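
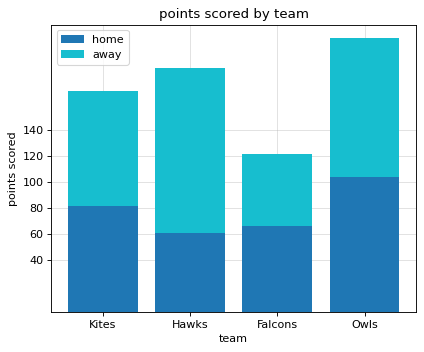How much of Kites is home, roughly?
home top ≈ 80, bottom ≈ 0; segment ≈ 80.

≈ 80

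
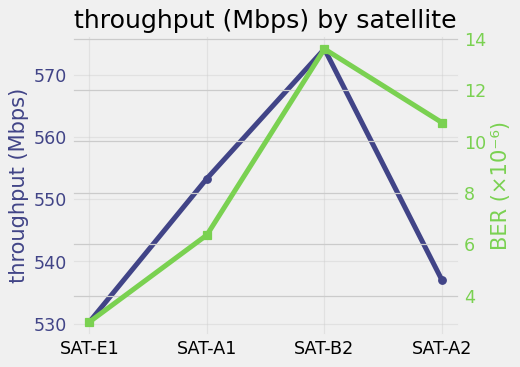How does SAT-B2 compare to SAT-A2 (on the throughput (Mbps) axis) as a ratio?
≈ 1.07×

SAT-B2 ≈ 575, SAT-A2 ≈ 535; 575/535 ≈ 1.07.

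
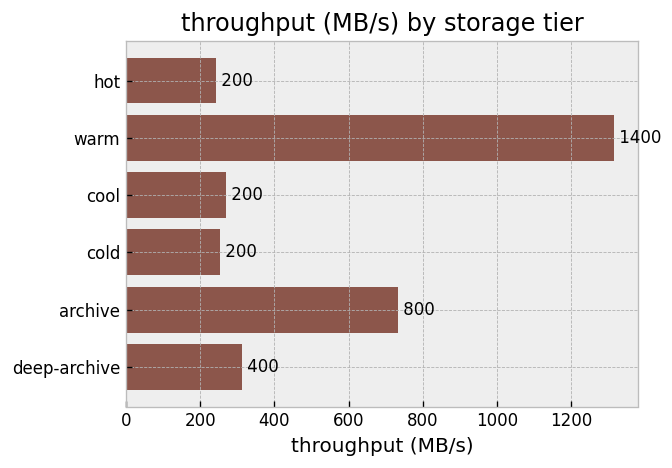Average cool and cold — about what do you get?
≈ 200

(200 + 200) / 2 ≈ 200.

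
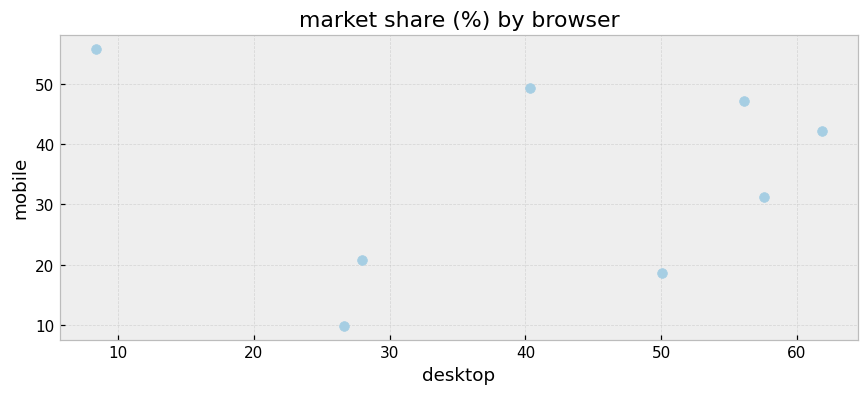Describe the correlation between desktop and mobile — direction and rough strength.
Points are roughly uncorrelated; weak (|r| ≈ 0.0).

no clear correlation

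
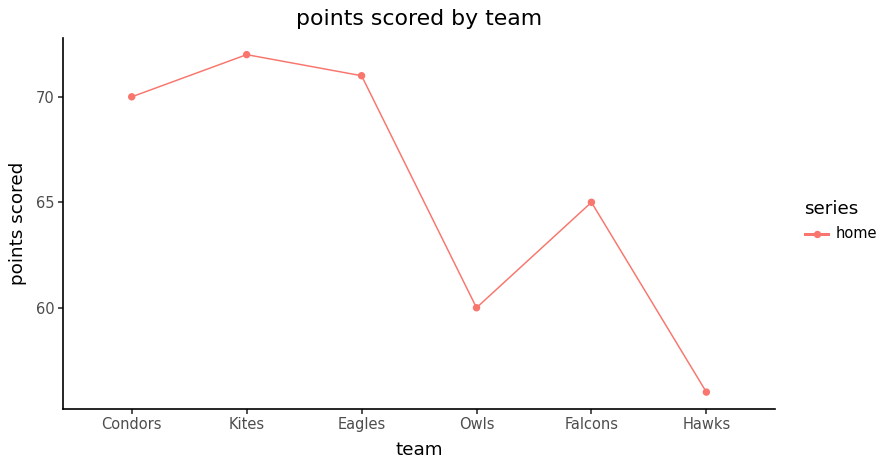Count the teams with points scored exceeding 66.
Above 66: Condors, Kites, Eagles.

3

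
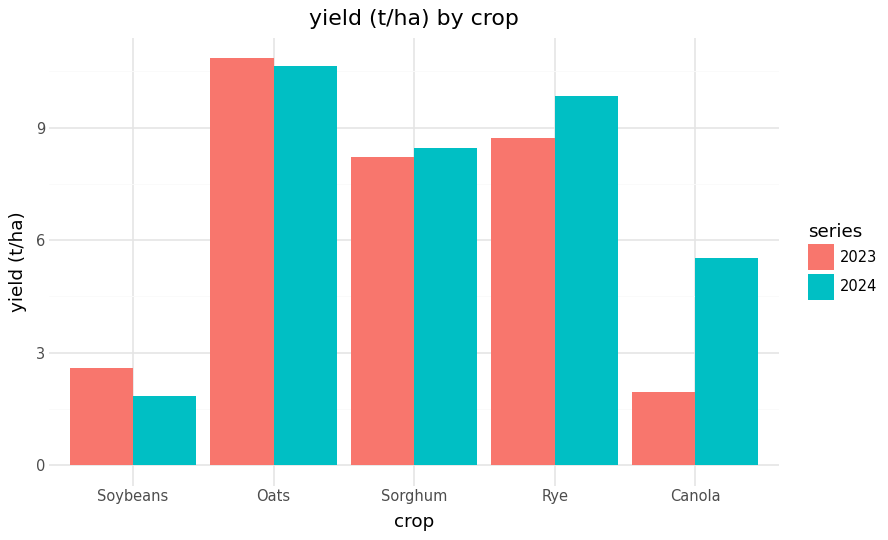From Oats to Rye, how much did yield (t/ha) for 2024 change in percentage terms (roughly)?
Oats ≈ 11, Rye ≈ 10; (10 − 11) / 11 ≈ -9.1%.

≈ -9.1%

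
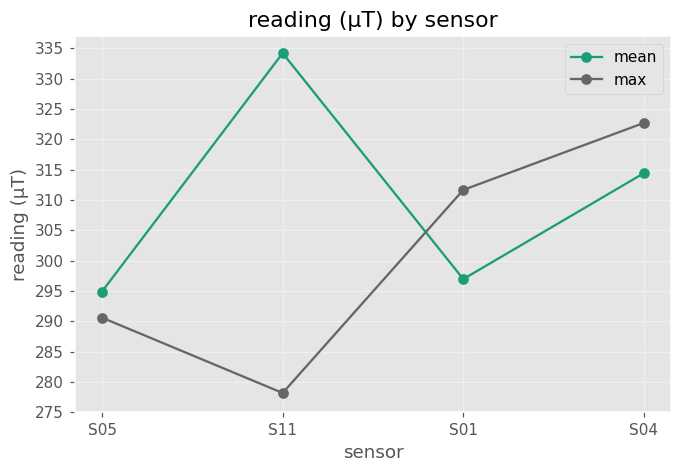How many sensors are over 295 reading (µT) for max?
2

Above 295: S01, S04.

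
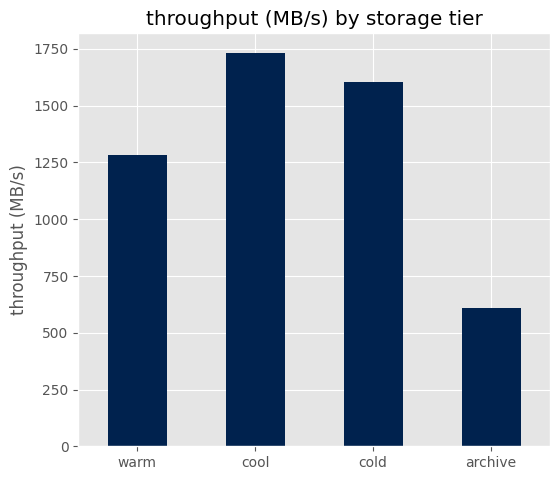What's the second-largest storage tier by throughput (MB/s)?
Top 3: cool ≈ 1800, cold ≈ 1600, warm ≈ 1200.

cold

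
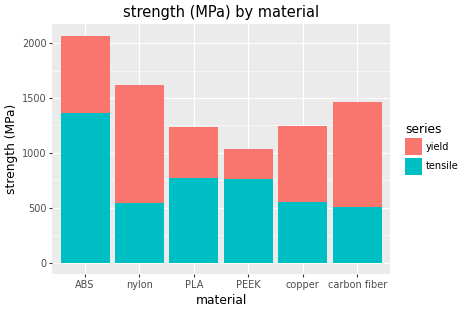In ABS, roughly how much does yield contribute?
yield top ≈ 2000, bottom ≈ 1400; segment ≈ 600.

≈ 600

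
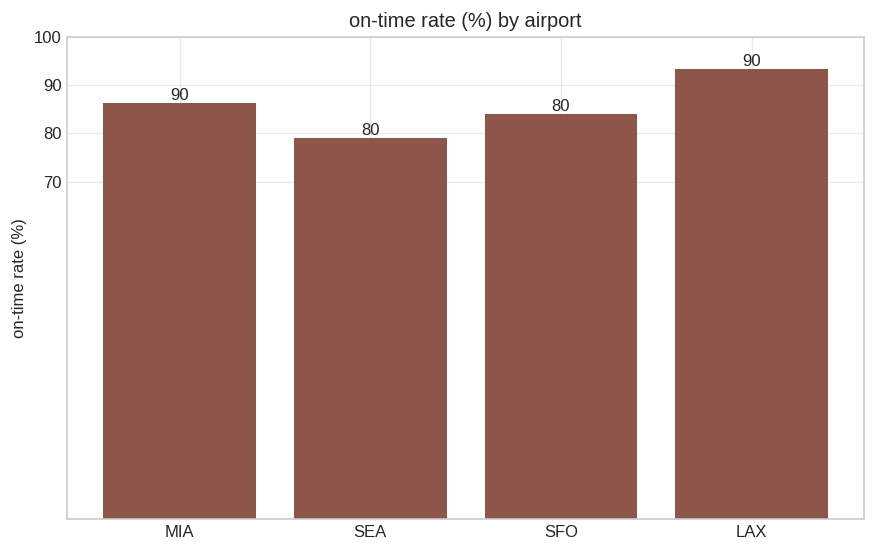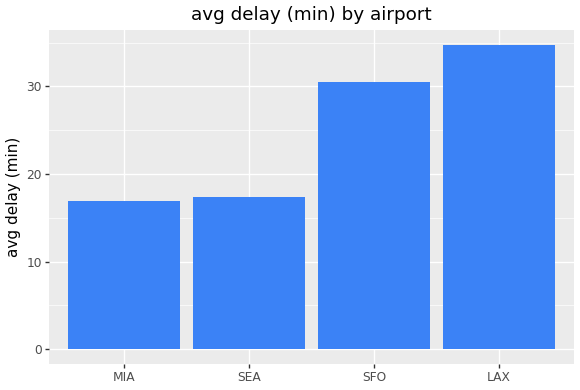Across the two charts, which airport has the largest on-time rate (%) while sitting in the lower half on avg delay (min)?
Chart 2 median avg delay (min) ≈ 25; below-median airports: MIA, SEA. Among those, MIA has the highest on-time rate (%) (≈ 90).

MIA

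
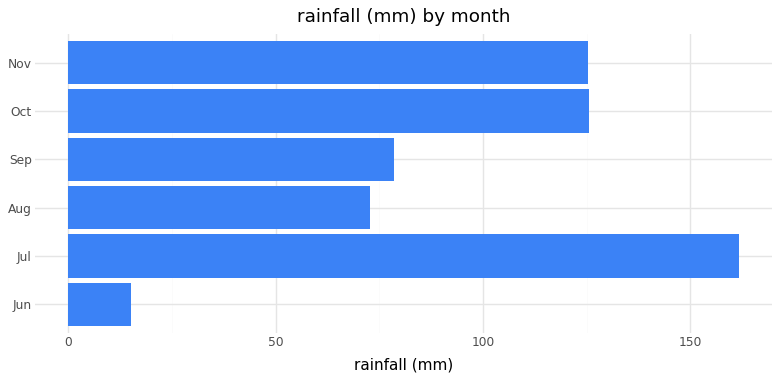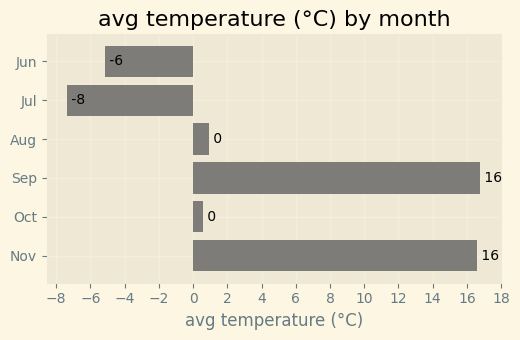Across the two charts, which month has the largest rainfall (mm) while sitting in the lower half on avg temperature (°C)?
Jul

Chart 2 median avg temperature (°C) ≈ 0; below-median months: Jun, Jul, Oct. Among those, Jul has the highest rainfall (mm) (≈ 160).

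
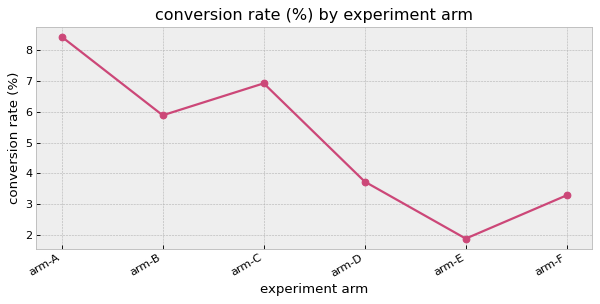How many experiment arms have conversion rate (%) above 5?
Above 5: arm-A, arm-B, arm-C.

3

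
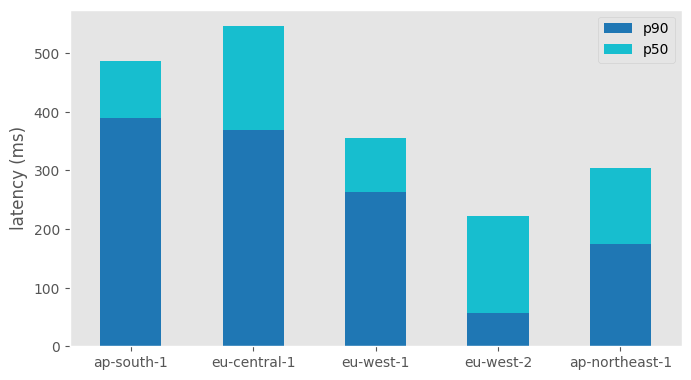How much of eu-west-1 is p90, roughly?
p90 top ≈ 250, bottom ≈ 0; segment ≈ 250.

≈ 250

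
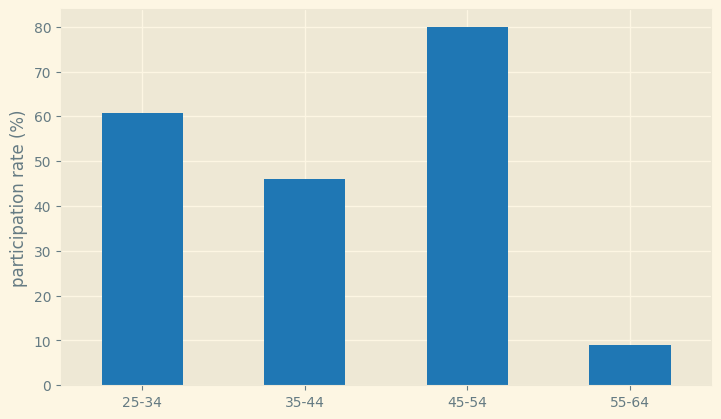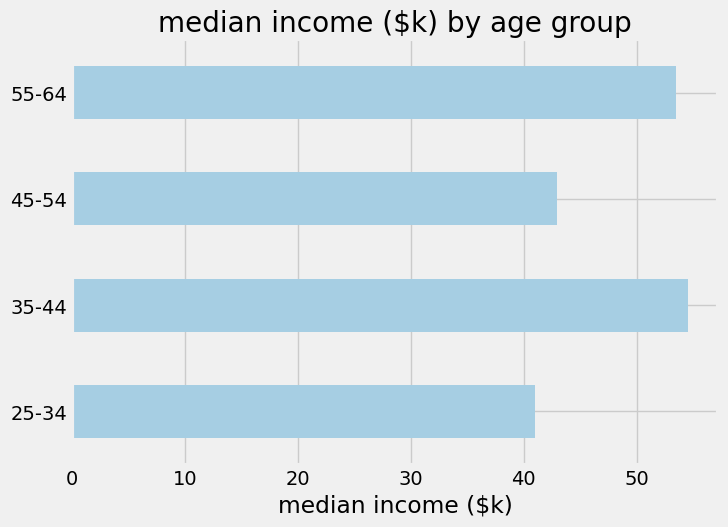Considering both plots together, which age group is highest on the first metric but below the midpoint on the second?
Chart 2 median median income ($k) ≈ 50; below-median age groups: 25-34, 45-54. Among those, 45-54 has the highest participation rate (%) (≈ 80).

45-54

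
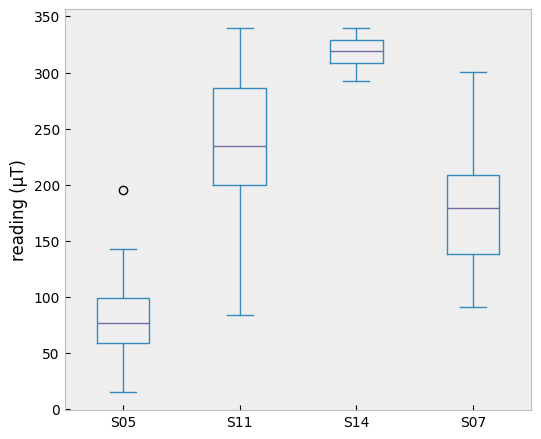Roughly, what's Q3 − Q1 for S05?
≈ 40

Q3 ≈ 100, Q1 ≈ 60; IQR ≈ 40.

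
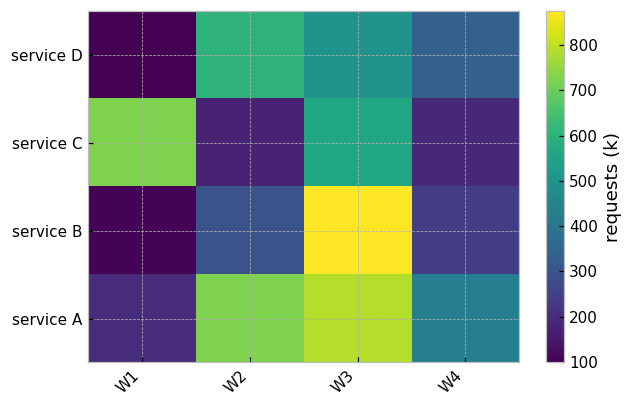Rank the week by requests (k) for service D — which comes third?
W4

Top 4 for service D: W2 ≈ 600, W3 ≈ 500, W4 ≈ 300, W1 ≈ 100.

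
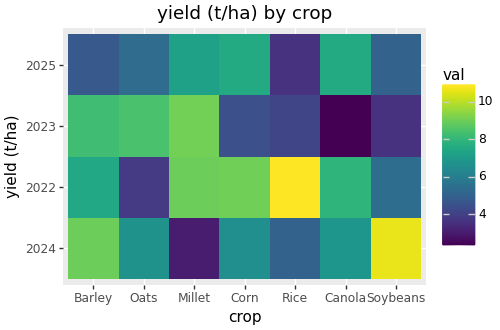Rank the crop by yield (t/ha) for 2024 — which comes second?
Top 3 for 2024: Soybeans ≈ 11, Barley ≈ 9, Canola ≈ 7.

Barley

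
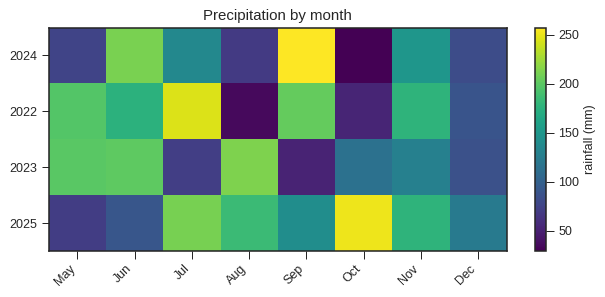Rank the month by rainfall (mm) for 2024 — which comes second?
Top 3 for 2024: Sep ≈ 260, Jun ≈ 220, Nov ≈ 140.

Jun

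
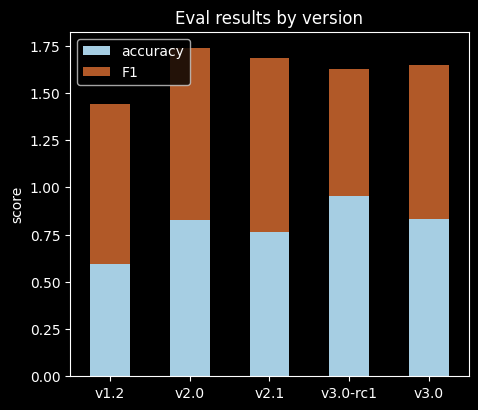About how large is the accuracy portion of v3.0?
accuracy top ≈ 0.8, bottom ≈ 0.0; segment ≈ 0.8.

≈ 0.8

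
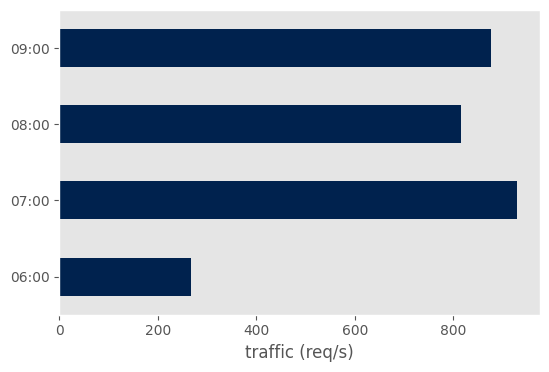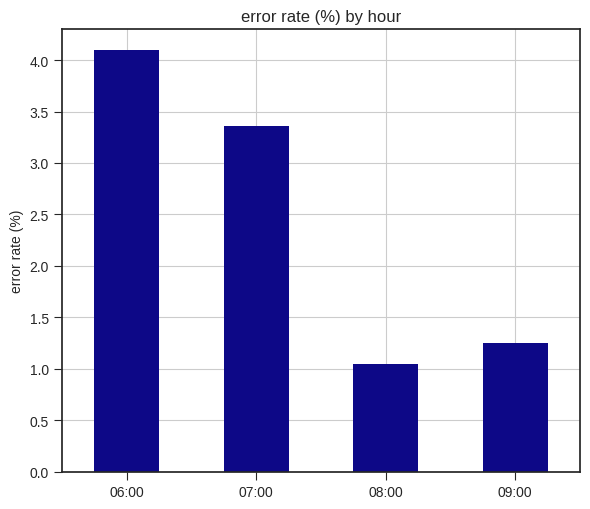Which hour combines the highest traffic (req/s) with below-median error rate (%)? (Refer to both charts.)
Chart 2 median error rate (%) ≈ 2.5; below-median hours: 08:00, 09:00. Among those, 09:00 has the highest traffic (req/s) (≈ 900).

09:00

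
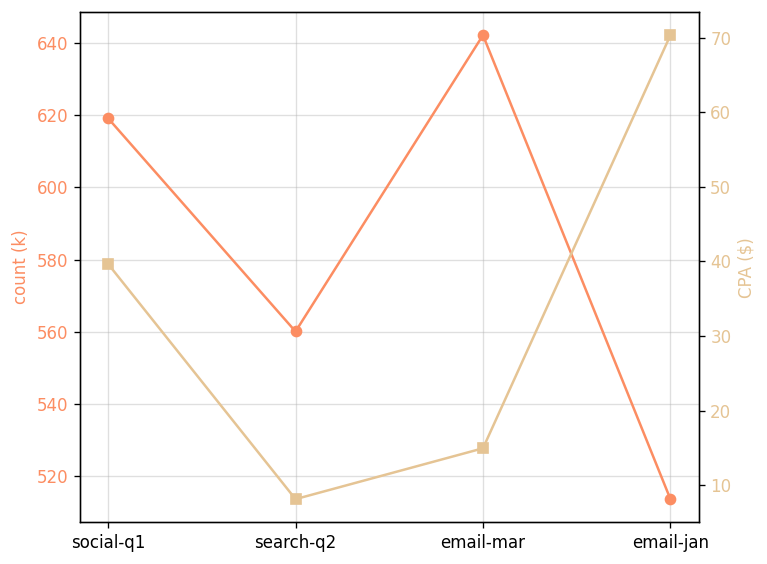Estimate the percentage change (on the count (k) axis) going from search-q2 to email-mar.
≈ +14.3%

search-q2 ≈ 560, email-mar ≈ 640; (640 − 560) / 560 ≈ +14.3%.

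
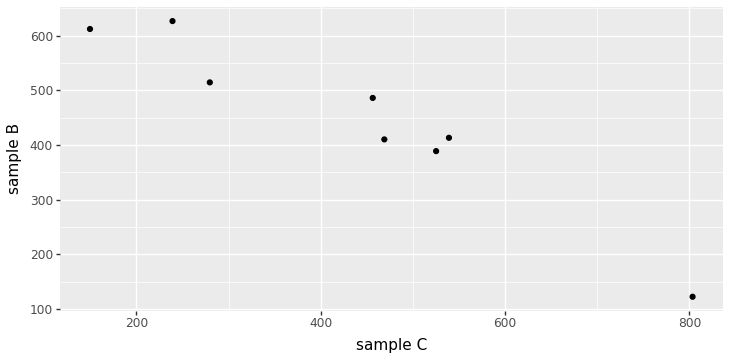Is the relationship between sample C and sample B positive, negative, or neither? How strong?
negative, strong

Points are negatively correlated; strong (|r| ≈ 1.0).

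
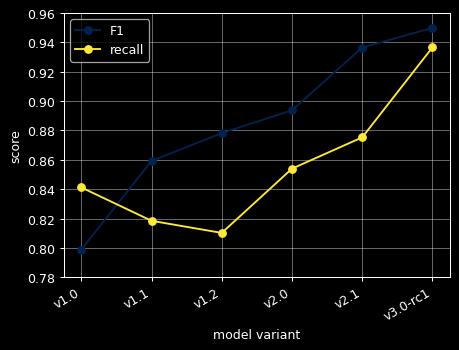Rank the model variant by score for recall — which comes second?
Top 3 for recall: v3.0-rc1 ≈ 0.94, v2.1 ≈ 0.88, v2.0 ≈ 0.86.

v2.1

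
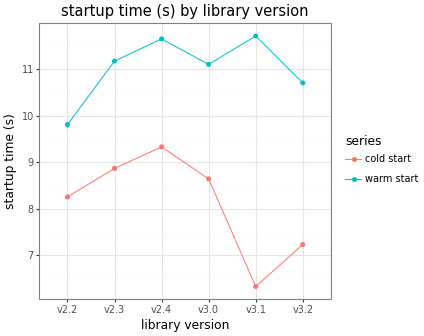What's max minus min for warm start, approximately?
Max v3.1 ≈ 11.5, min v2.2 ≈ 10.0; range ≈ 1.5.

≈ 1.5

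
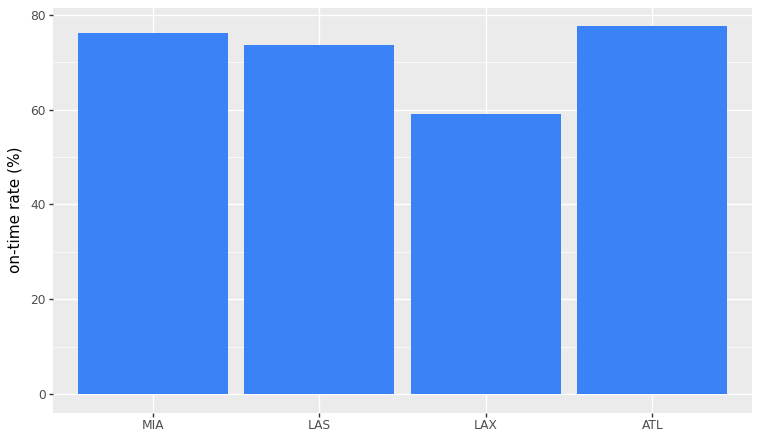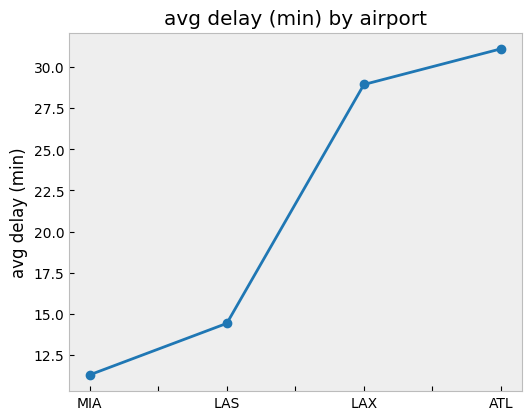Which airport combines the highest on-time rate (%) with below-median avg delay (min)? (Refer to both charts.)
Chart 2 median avg delay (min) ≈ 20; below-median airports: MIA, LAS. Among those, MIA has the highest on-time rate (%) (≈ 80).

MIA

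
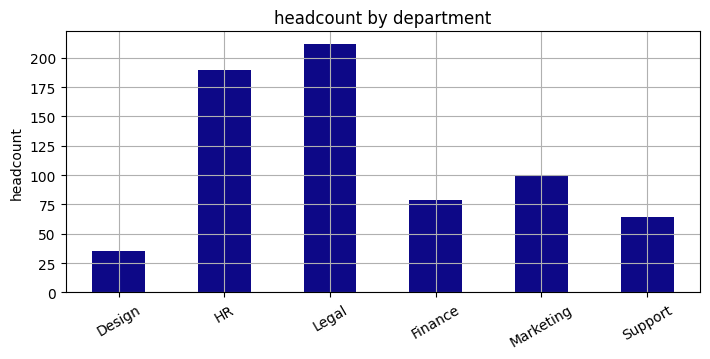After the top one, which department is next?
HR

Top 3: Legal ≈ 220, HR ≈ 200, Marketing ≈ 100.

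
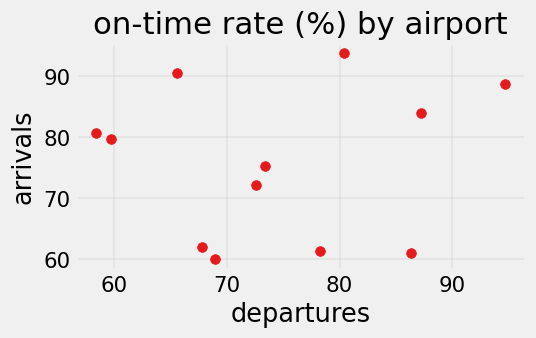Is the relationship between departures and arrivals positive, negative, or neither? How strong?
no clear correlation

Points are roughly uncorrelated; weak (|r| ≈ 0.1).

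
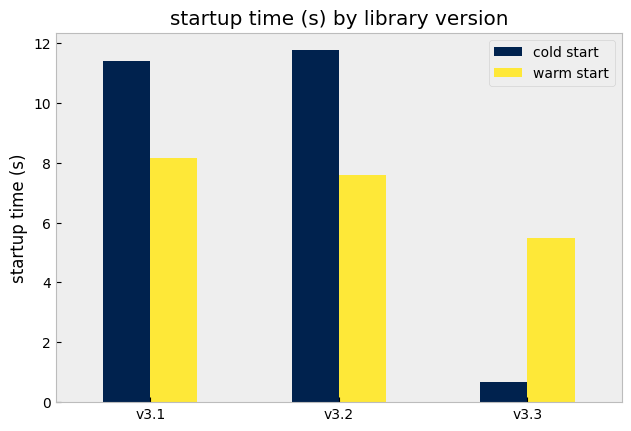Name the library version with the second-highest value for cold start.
v3.1

Top 3 for cold start: v3.2 ≈ 12, v3.1 ≈ 11, v3.3 ≈ 1.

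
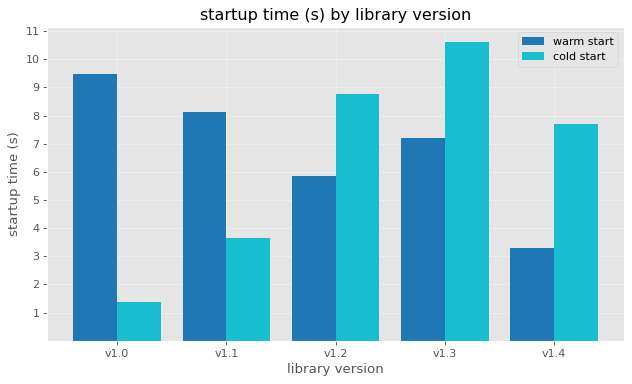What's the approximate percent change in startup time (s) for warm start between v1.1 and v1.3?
v1.1 ≈ 8, v1.3 ≈ 7; (7 − 8) / 8 ≈ -12.5%.

≈ -12.5%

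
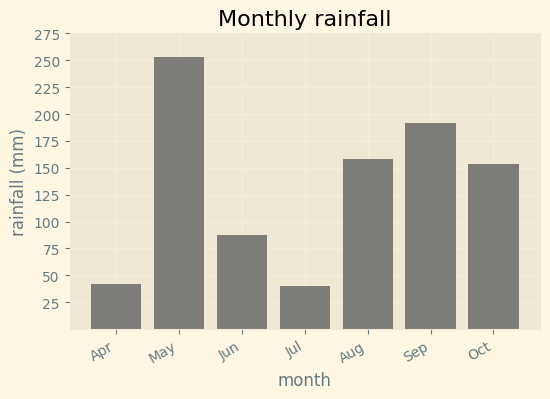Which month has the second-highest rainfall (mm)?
Top 3: May ≈ 250, Sep ≈ 200, Aug ≈ 150.

Sep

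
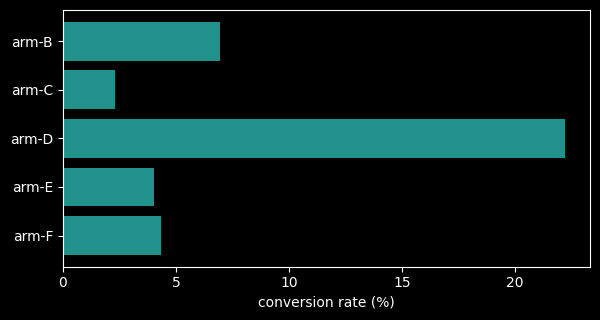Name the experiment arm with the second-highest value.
Top 3: arm-D ≈ 22, arm-B ≈ 6, arm-F ≈ 4.

arm-B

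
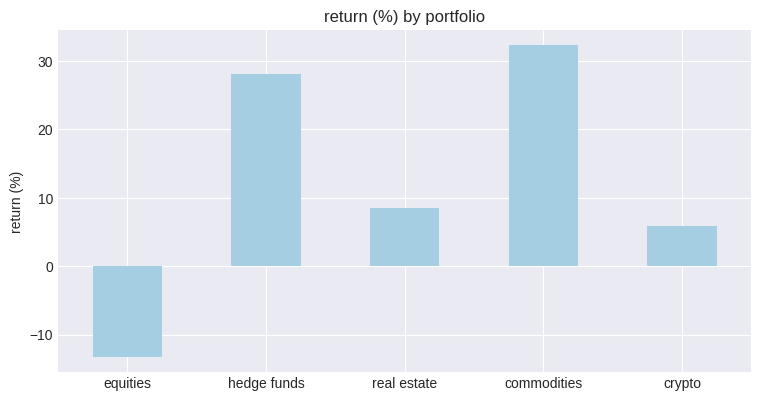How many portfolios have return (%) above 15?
2

Above 15: hedge funds, commodities.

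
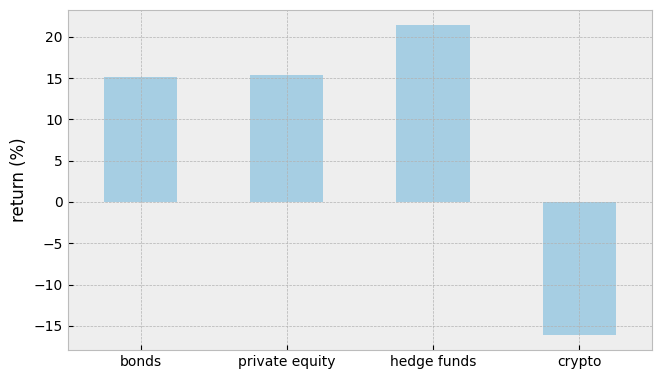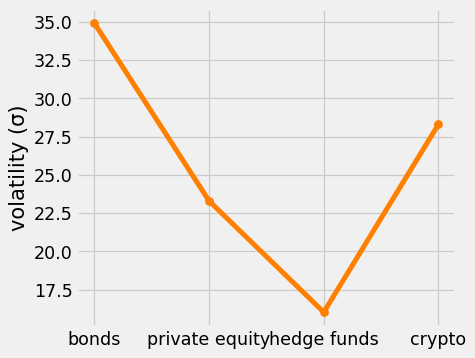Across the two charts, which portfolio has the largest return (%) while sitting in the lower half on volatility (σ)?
hedge funds

Chart 2 median volatility (σ) ≈ 25; below-median portfolios: private equity, hedge funds. Among those, hedge funds has the highest return (%) (≈ 22).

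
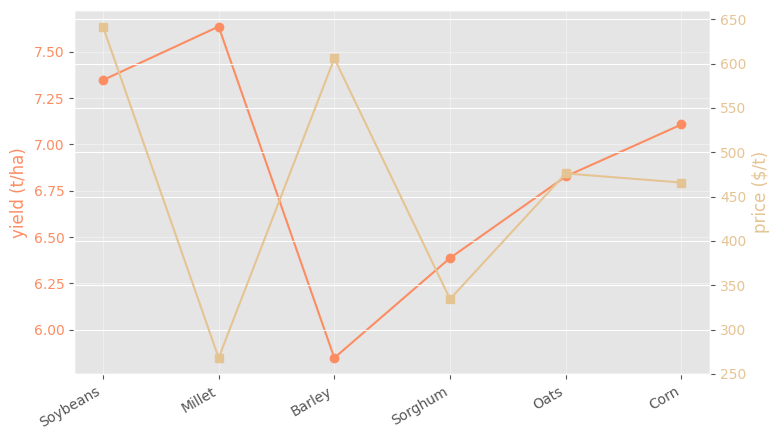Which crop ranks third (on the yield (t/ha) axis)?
Corn

Top 4 (on the yield (t/ha) axis): Millet ≈ 7.6, Soybeans ≈ 7.4, Corn ≈ 7.2, Oats ≈ 6.8.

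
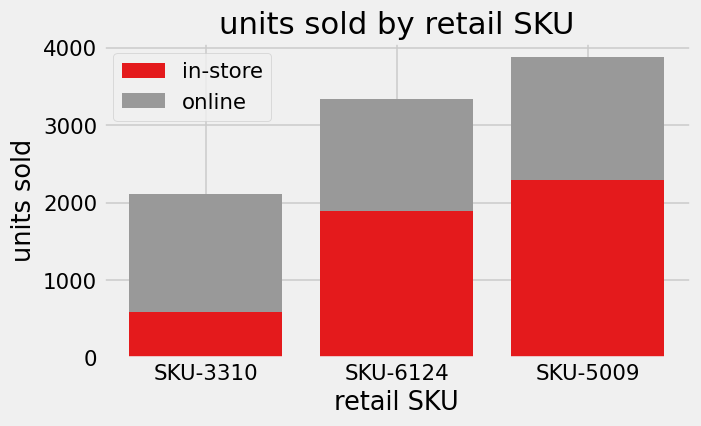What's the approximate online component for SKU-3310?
≈ 1500

online top ≈ 2000, bottom ≈ 500; segment ≈ 1500.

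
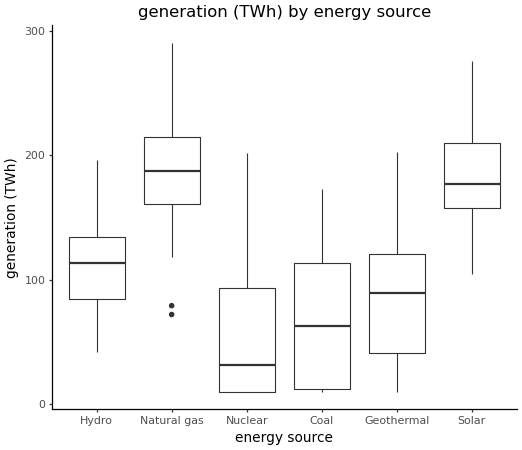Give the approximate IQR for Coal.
Q3 ≈ 120, Q1 ≈ 20; IQR ≈ 100.

≈ 100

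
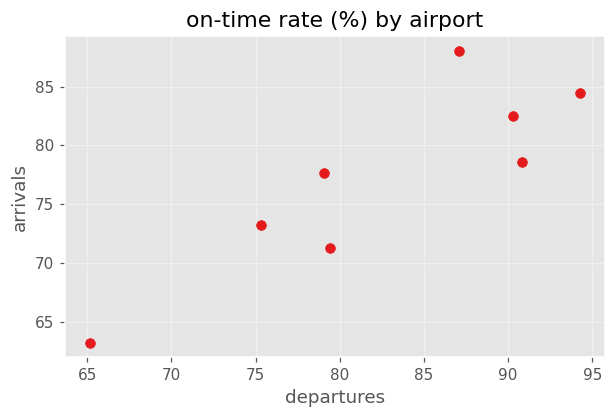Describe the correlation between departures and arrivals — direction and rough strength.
Points are positively correlated; strong (|r| ≈ 0.9).

positive, strong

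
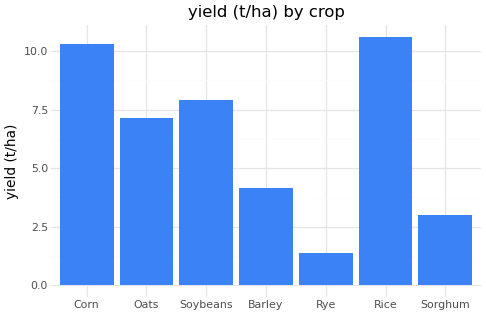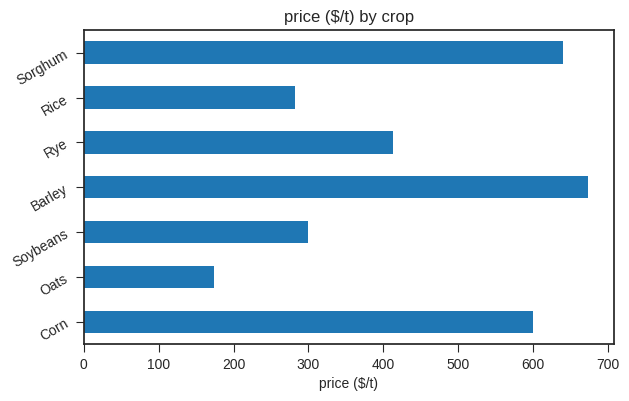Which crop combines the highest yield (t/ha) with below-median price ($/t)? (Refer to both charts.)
Rice

Chart 2 median price ($/t) ≈ 400; below-median crops: Oats, Soybeans, Rice. Among those, Rice has the highest yield (t/ha) (≈ 11).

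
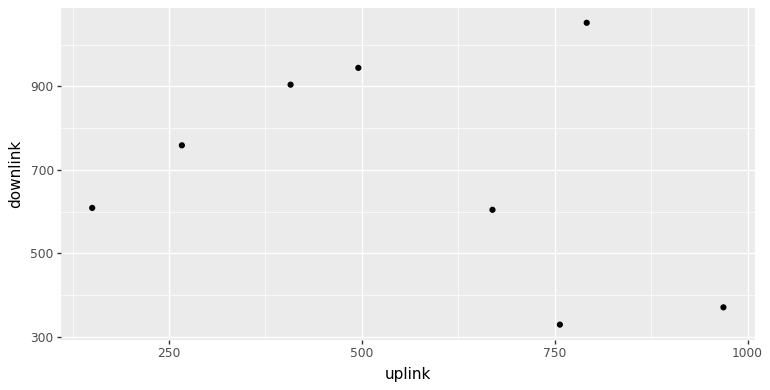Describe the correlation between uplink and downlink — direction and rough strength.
Points are negatively correlated; weak (|r| ≈ 0.3).

negative, weak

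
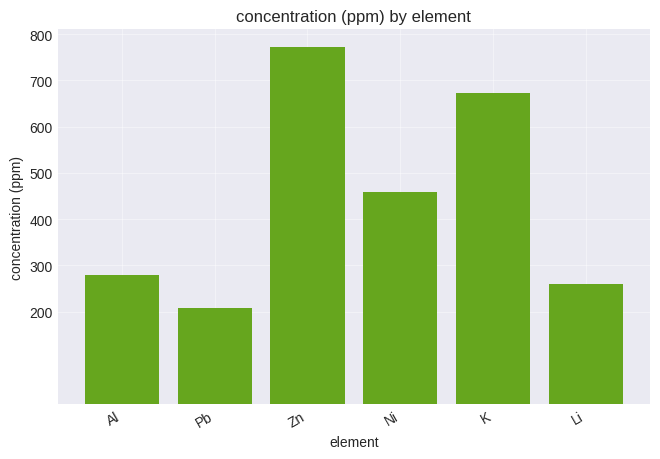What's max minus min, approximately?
Max Zn ≈ 800, min Pb ≈ 200; range ≈ 600.

≈ 600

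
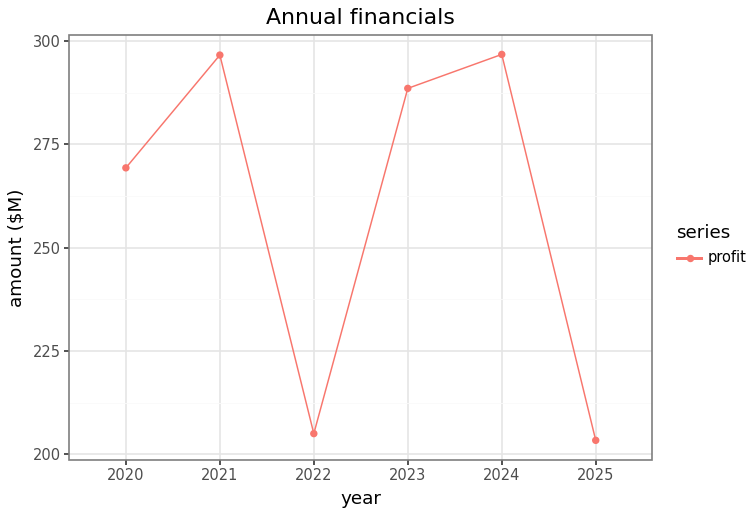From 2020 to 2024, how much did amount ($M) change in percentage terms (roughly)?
≈ +11.1%

2020 ≈ 270, 2024 ≈ 300; (300 − 270) / 270 ≈ +11.1%.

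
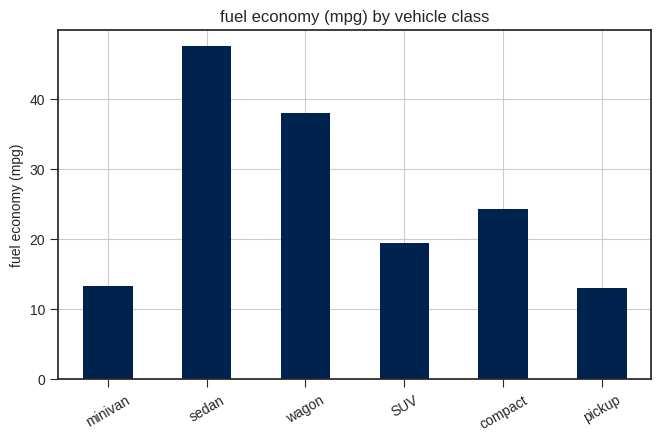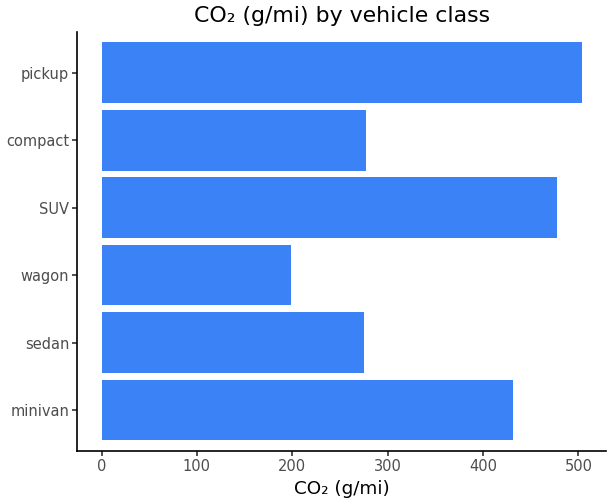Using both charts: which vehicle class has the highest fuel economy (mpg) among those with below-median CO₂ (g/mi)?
sedan

Chart 2 median CO₂ (g/mi) ≈ 350; below-median vehicle classes: sedan, wagon, compact. Among those, sedan has the highest fuel economy (mpg) (≈ 45).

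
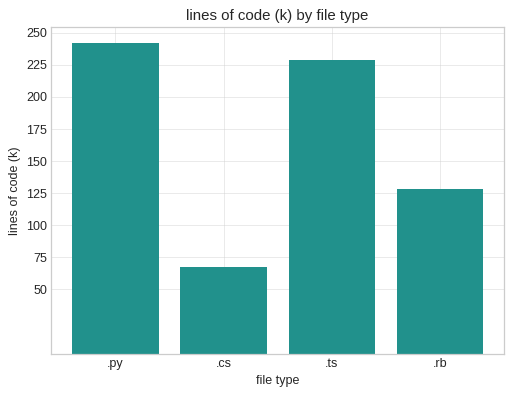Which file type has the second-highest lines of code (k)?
.ts

Top 3: .py ≈ 250, .ts ≈ 225, .rb ≈ 125.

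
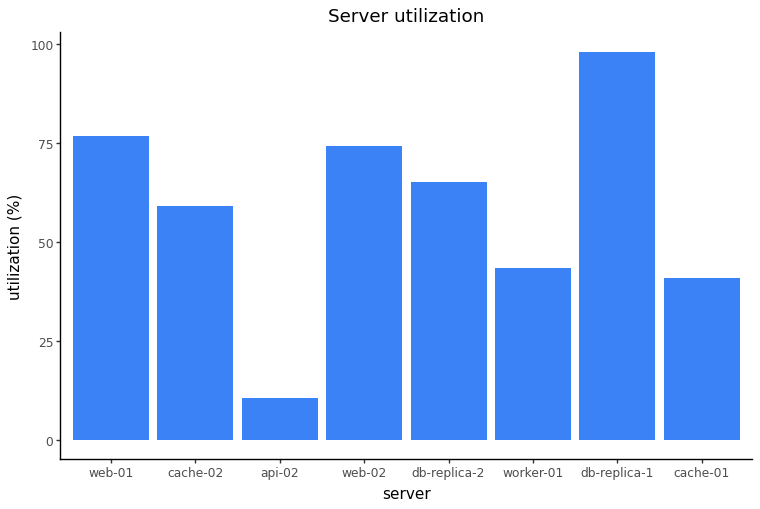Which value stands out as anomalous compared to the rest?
api-02 ≈ 10; the rest sit between ≈ 40 and ≈ 100.

api-02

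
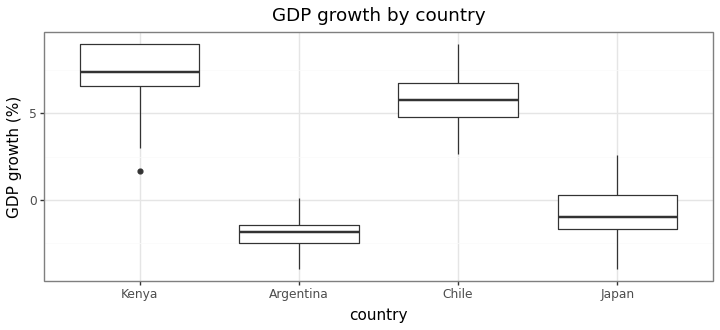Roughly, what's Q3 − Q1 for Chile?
Q3 ≈ 7, Q1 ≈ 5; IQR ≈ 2.

≈ 2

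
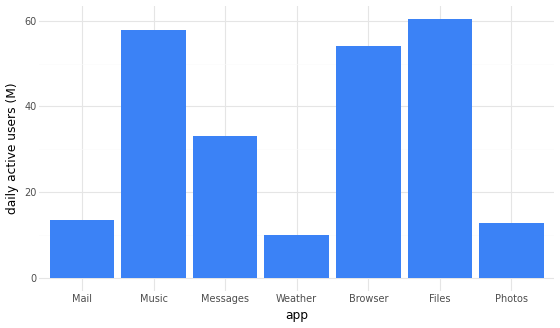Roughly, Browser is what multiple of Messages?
Browser ≈ 50, Messages ≈ 30; 50/30 ≈ 1.67.

≈ 1.67×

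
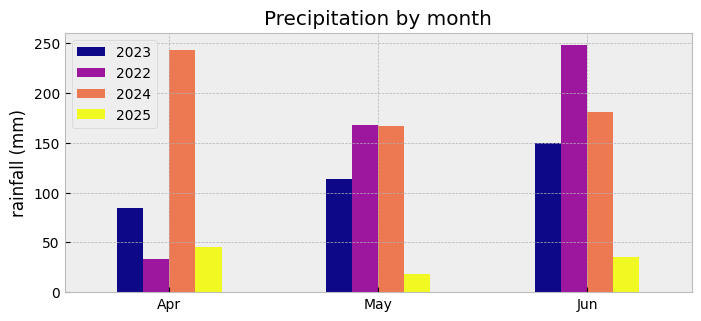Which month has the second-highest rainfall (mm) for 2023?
Top 3 for 2023: Jun ≈ 150, May ≈ 125, Apr ≈ 75.

May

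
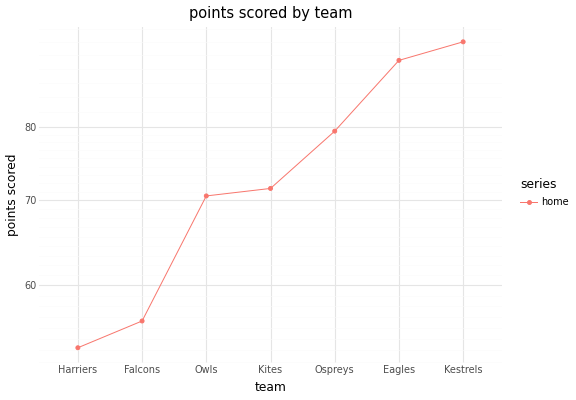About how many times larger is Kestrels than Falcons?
Kestrels ≈ 95, Falcons ≈ 55; 95/55 ≈ 1.73.

≈ 1.73×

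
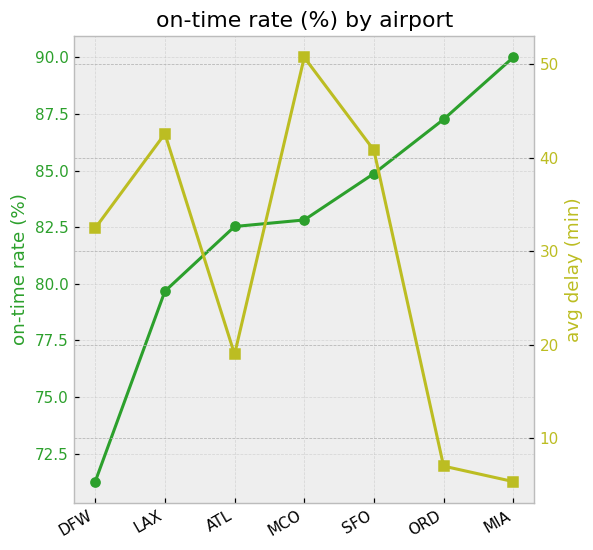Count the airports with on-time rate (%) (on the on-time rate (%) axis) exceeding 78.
6

Above 78: LAX, ATL, MCO, SFO, ORD, MIA.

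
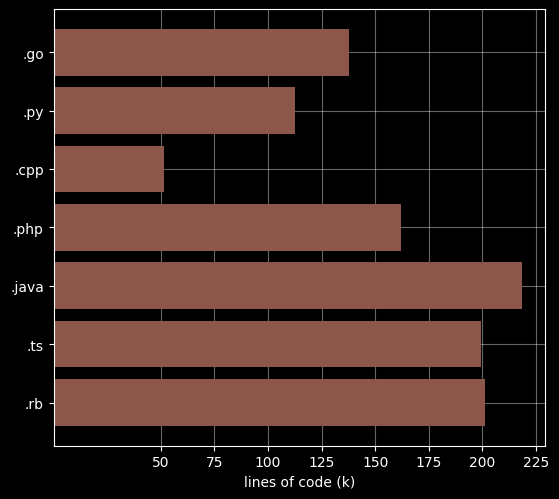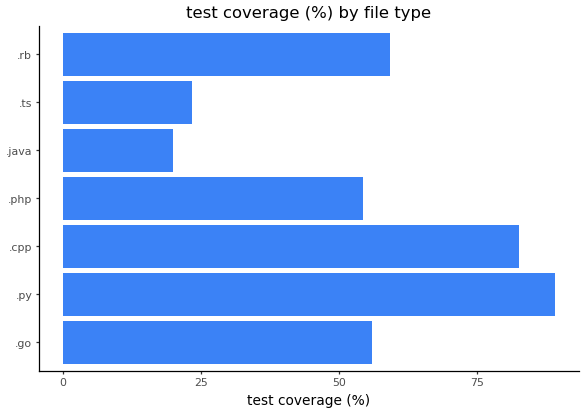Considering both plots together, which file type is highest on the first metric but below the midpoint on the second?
.java

Chart 2 median test coverage (%) ≈ 60; below-median file types: .php, .java, .ts. Among those, .java has the highest lines of code (k) (≈ 225).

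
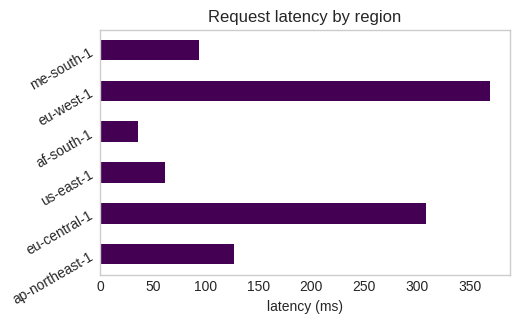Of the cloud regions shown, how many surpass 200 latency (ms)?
2

Above 200: eu-central-1, eu-west-1.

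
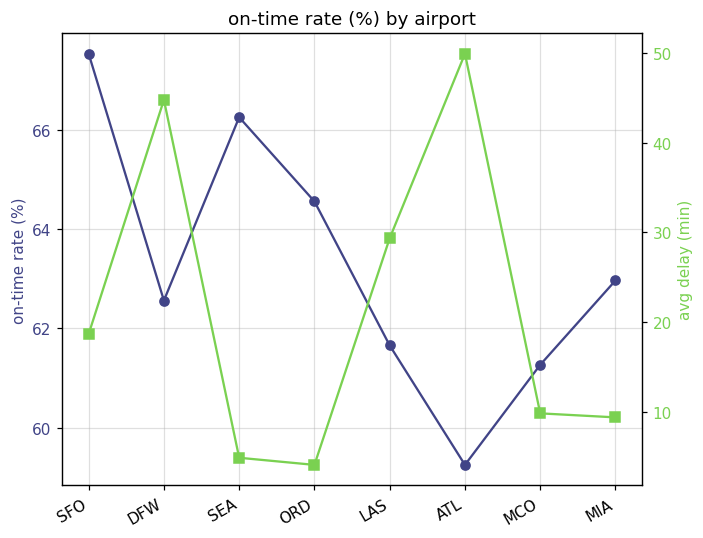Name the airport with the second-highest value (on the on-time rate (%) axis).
SEA

Top 3 (on the on-time rate (%) axis): SFO ≈ 68, SEA ≈ 66, ORD ≈ 65.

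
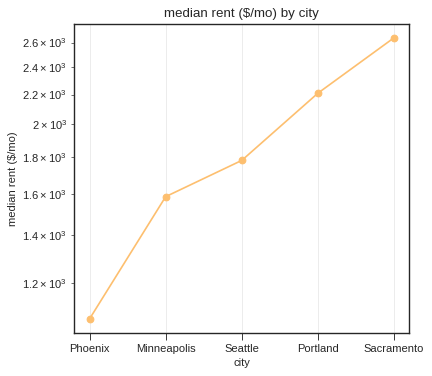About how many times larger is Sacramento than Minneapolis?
≈ 1.62×

Sacramento ≈ 2600, Minneapolis ≈ 1600; 2600/1600 ≈ 1.62.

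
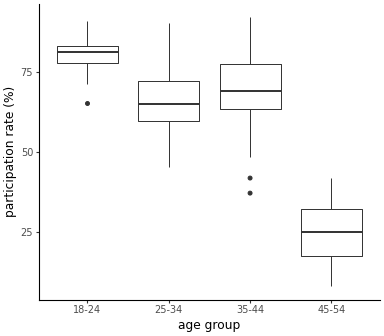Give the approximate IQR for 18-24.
Q3 ≈ 85, Q1 ≈ 80; IQR ≈ 5.

≈ 5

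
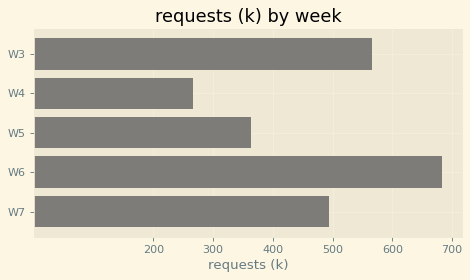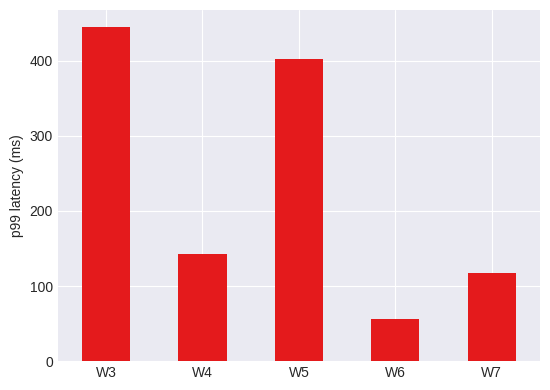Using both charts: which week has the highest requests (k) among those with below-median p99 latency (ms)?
Chart 2 median p99 latency (ms) ≈ 150; below-median weeks: W6, W7. Among those, W6 has the highest requests (k) (≈ 700).

W6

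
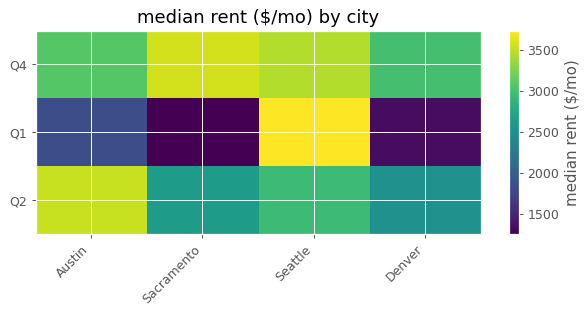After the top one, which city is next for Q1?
Austin

Top 3 for Q1: Seattle ≈ 3500, Austin ≈ 2000, Denver ≈ 1500.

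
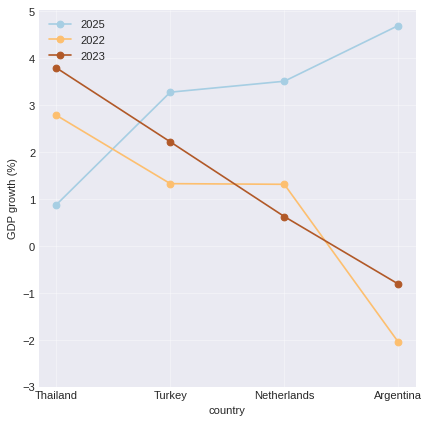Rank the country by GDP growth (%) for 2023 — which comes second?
Turkey

Top 3 for 2023: Thailand ≈ 4, Turkey ≈ 2, Netherlands ≈ 1.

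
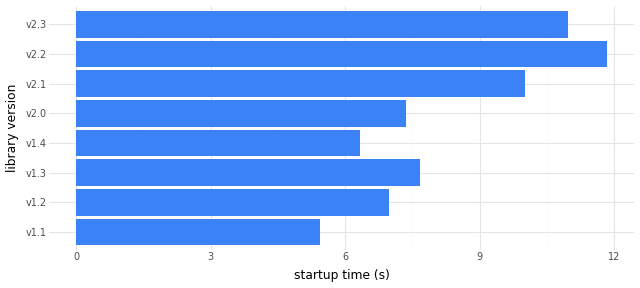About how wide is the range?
Max v2.2 ≈ 12, min v1.1 ≈ 5; range ≈ 7.

≈ 7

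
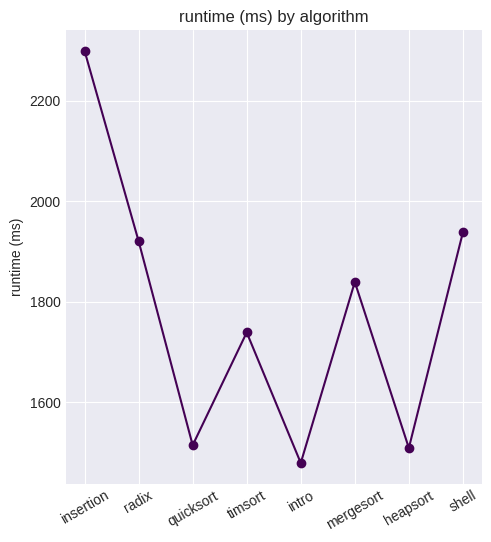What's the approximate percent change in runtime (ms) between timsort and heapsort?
≈ -11.8%

timsort ≈ 1700, heapsort ≈ 1500; (1500 − 1700) / 1700 ≈ -11.8%.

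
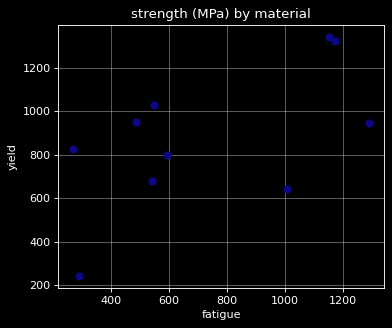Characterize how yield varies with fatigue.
Points are positively correlated; moderate (|r| ≈ 0.6).

positive, moderate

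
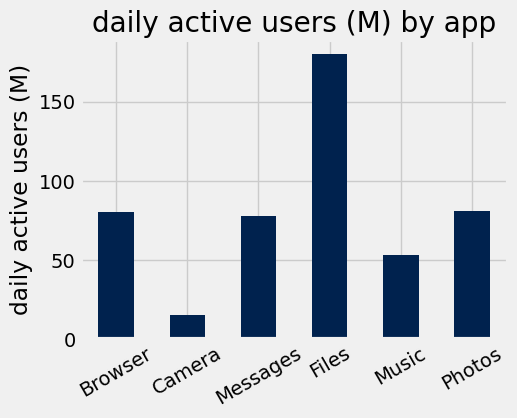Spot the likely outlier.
Files

Files ≈ 180; the rest sit between ≈ 20 and ≈ 80.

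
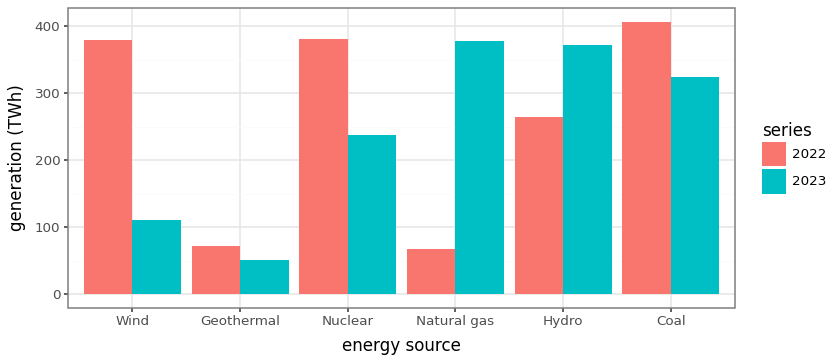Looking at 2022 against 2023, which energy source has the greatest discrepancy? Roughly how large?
Natural gas, ≈ 350 TWh

Natural gas: 2022 ≈ 50, 2023 ≈ 400 → gap ≈ 350. Next-largest (Wind) is only ≈ 300.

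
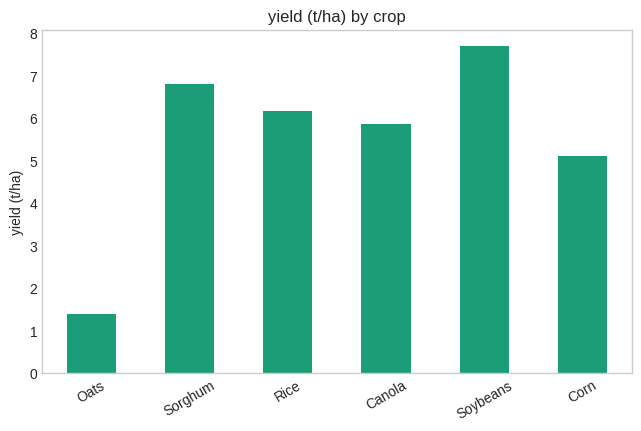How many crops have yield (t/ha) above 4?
5

Above 4: Sorghum, Rice, Canola, Soybeans, Corn.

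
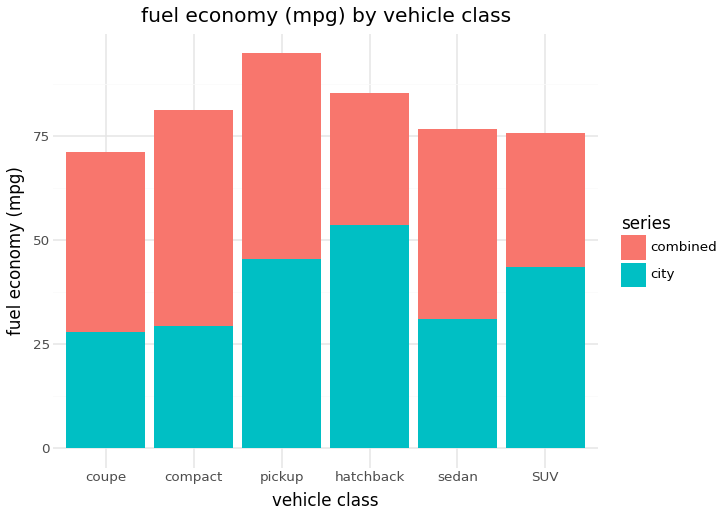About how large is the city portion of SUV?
city top ≈ 40, bottom ≈ 0; segment ≈ 40.

≈ 40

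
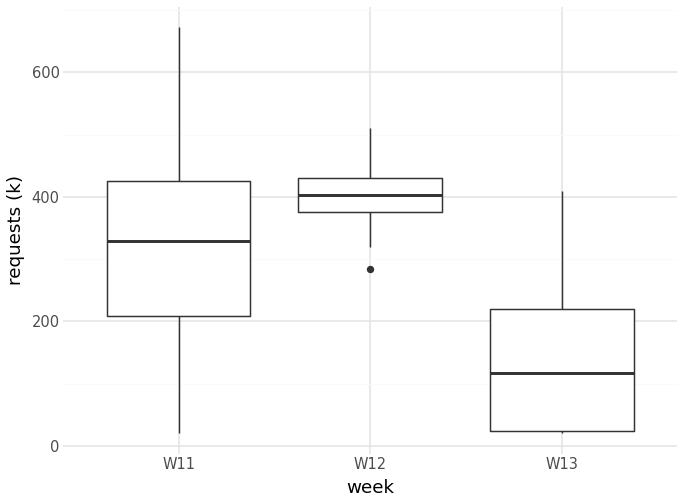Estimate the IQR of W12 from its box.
≈ 50

Q3 ≈ 425, Q1 ≈ 375; IQR ≈ 50.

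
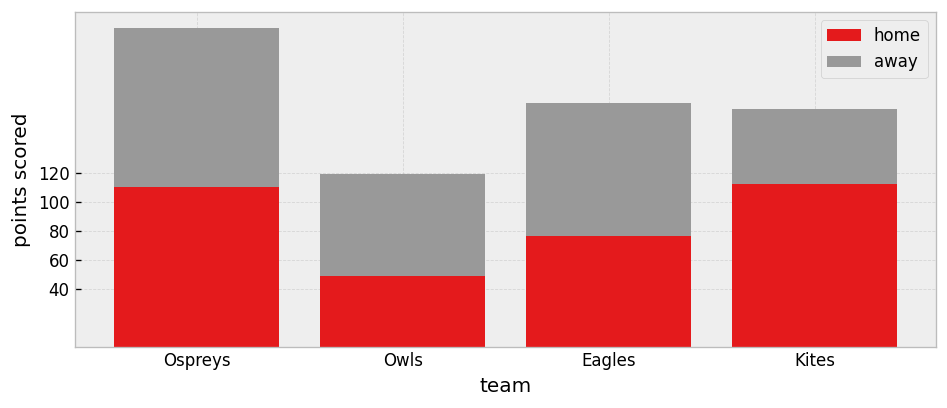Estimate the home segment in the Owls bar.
home top ≈ 40, bottom ≈ 0; segment ≈ 40.

≈ 40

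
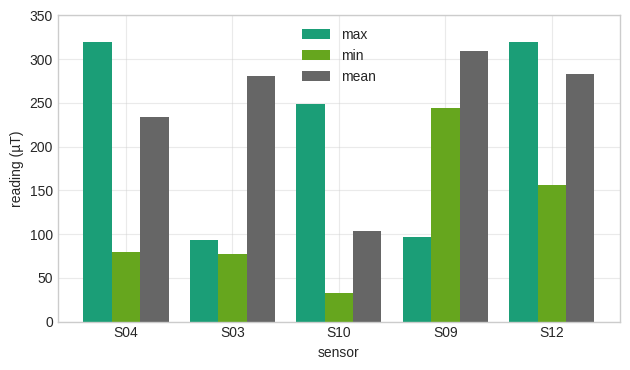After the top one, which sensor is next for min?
S12

Top 3 for min: S09 ≈ 250, S12 ≈ 150, S04 ≈ 100.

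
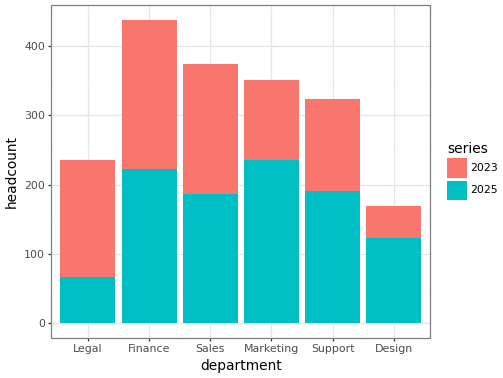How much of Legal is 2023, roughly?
2023 top ≈ 250, bottom ≈ 50; segment ≈ 200.

≈ 200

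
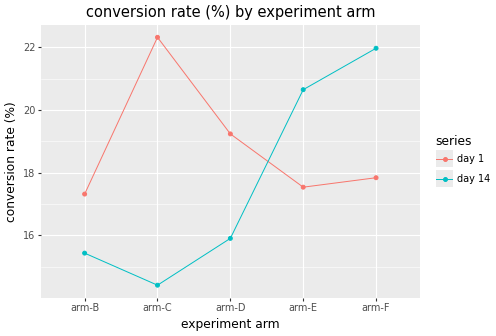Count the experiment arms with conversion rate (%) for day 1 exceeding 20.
Above 20: arm-C.

1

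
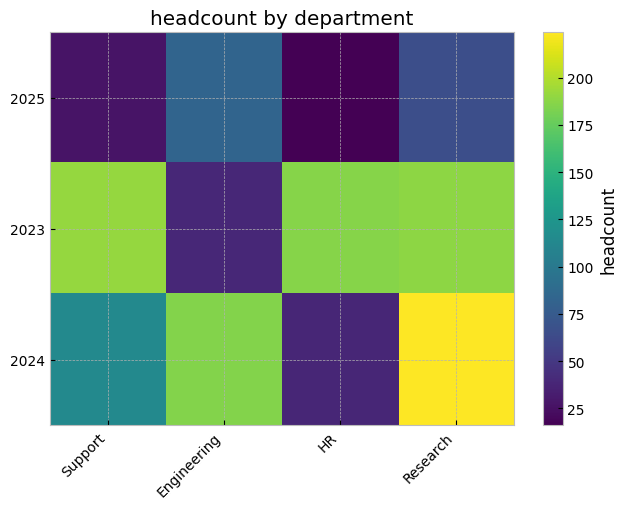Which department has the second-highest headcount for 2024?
Top 3 for 2024: Research ≈ 220, Engineering ≈ 180, Support ≈ 120.

Engineering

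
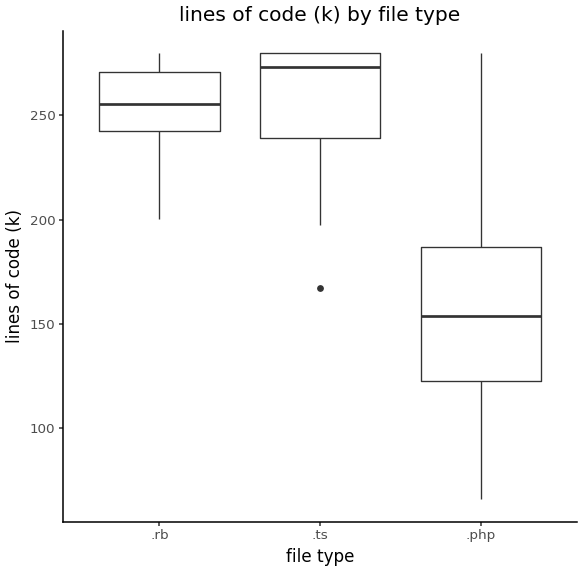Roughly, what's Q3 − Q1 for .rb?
Q3 ≈ 270, Q1 ≈ 240; IQR ≈ 30.

≈ 30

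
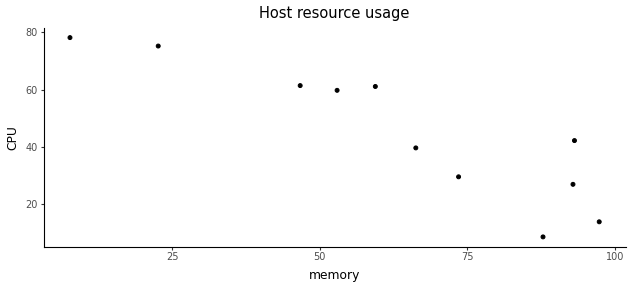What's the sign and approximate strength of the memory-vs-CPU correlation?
Points are negatively correlated; strong (|r| ≈ 0.9).

negative, strong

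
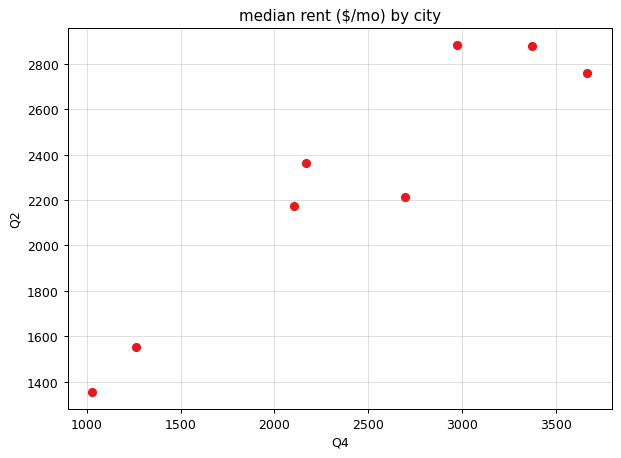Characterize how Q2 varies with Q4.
Points are positively correlated; strong (|r| ≈ 0.9).

positive, strong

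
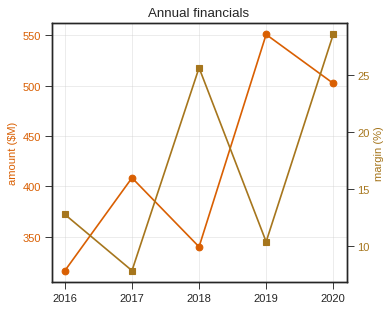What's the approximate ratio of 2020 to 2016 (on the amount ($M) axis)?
2020 ≈ 500, 2016 ≈ 320; 500/320 ≈ 1.56.

≈ 1.56×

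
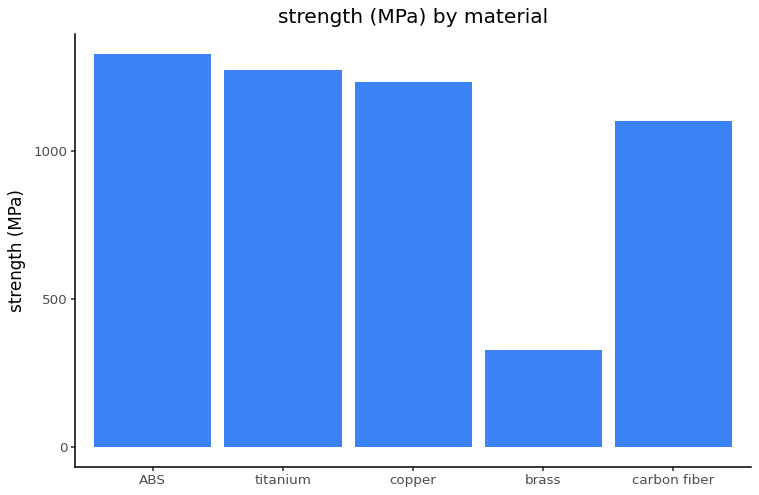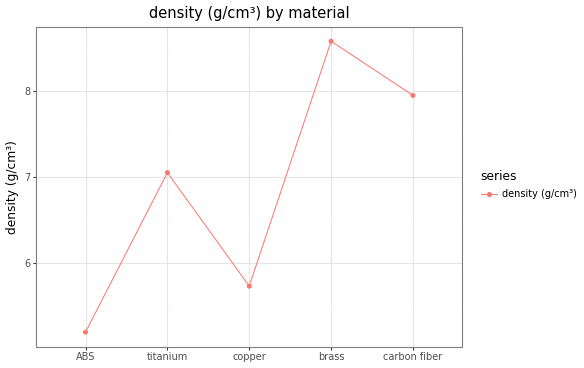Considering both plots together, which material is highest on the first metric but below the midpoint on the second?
Chart 2 median density (g/cm³) ≈ 7; below-median materials: ABS, copper. Among those, ABS has the highest strength (MPa) (≈ 1400).

ABS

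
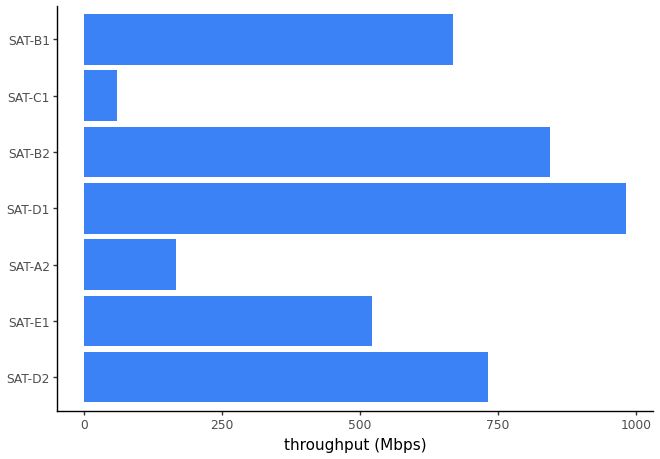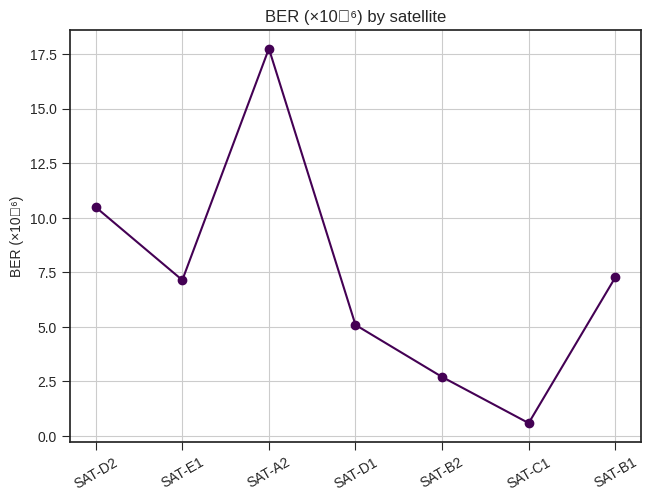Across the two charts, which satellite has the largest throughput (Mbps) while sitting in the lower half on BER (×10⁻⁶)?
SAT-D1

Chart 2 median BER (×10⁻⁶) ≈ 8; below-median satellites: SAT-D1, SAT-B2, SAT-C1. Among those, SAT-D1 has the highest throughput (Mbps) (≈ 1000).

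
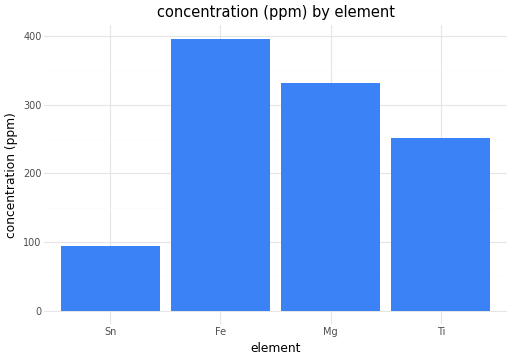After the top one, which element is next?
Top 3: Fe ≈ 400, Mg ≈ 350, Ti ≈ 250.

Mg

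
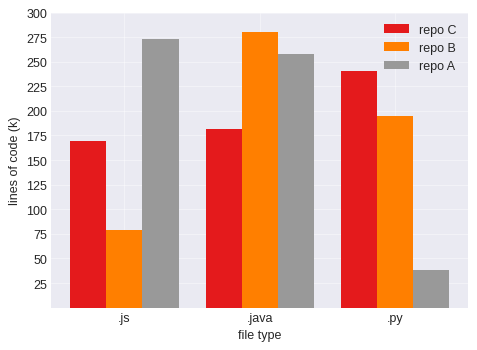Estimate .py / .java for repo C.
.py ≈ 250, .java ≈ 175; 250/175 ≈ 1.43.

≈ 1.43×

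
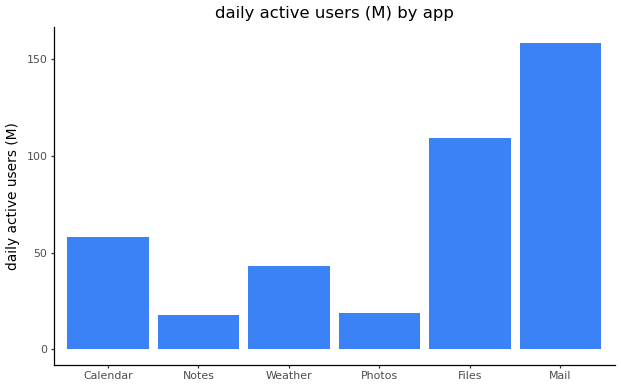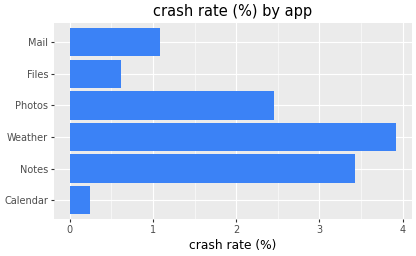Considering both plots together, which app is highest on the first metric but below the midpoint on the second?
Chart 2 median crash rate (%) ≈ 2; below-median apps: Calendar, Files, Mail. Among those, Mail has the highest daily active users (M) (≈ 160).

Mail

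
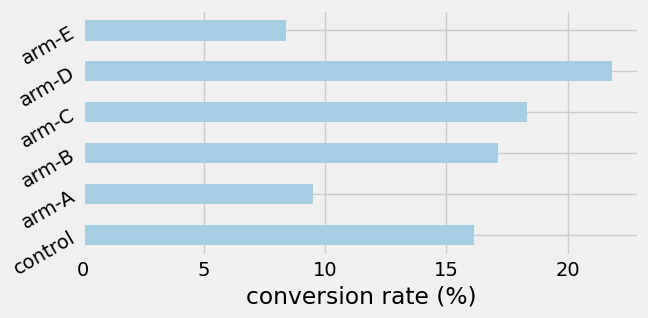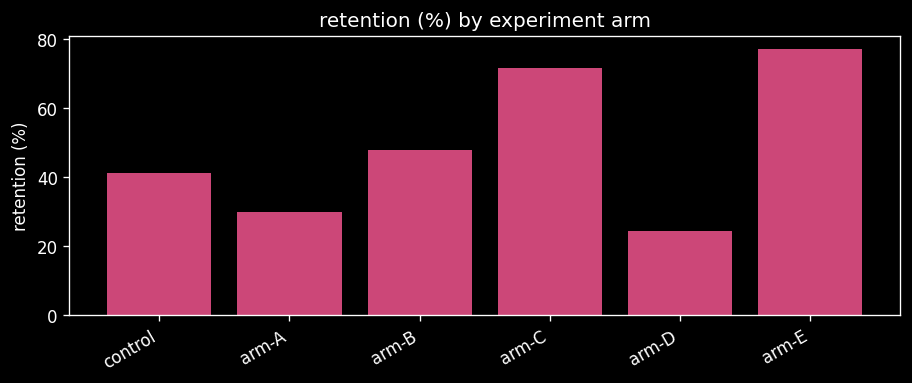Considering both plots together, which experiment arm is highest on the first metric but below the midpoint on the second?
Chart 2 median retention (%) ≈ 40; below-median experiment arms: control, arm-A, arm-D. Among those, arm-D has the highest conversion rate (%) (≈ 20).

arm-D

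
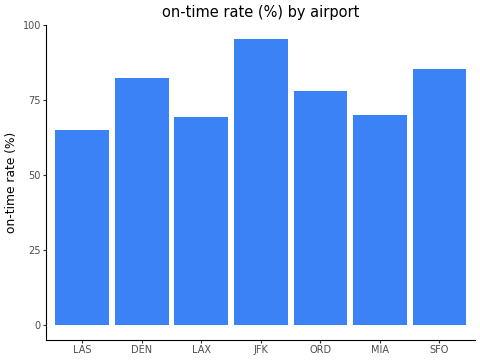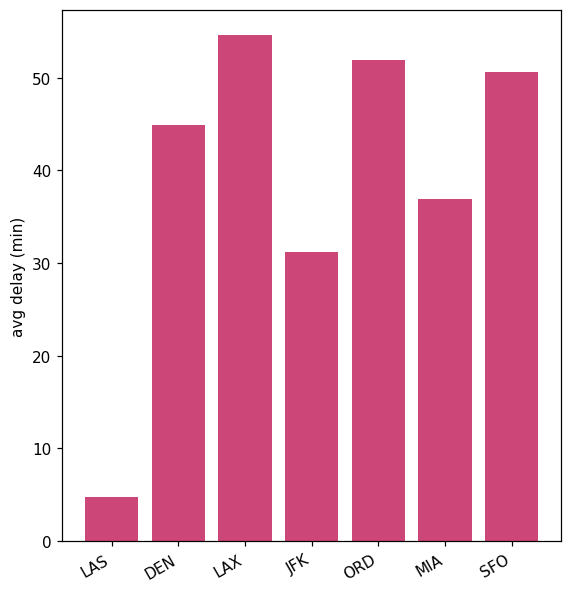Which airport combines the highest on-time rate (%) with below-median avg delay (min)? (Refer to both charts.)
Chart 2 median avg delay (min) ≈ 40; below-median airports: LAS, JFK, MIA. Among those, JFK has the highest on-time rate (%) (≈ 100).

JFK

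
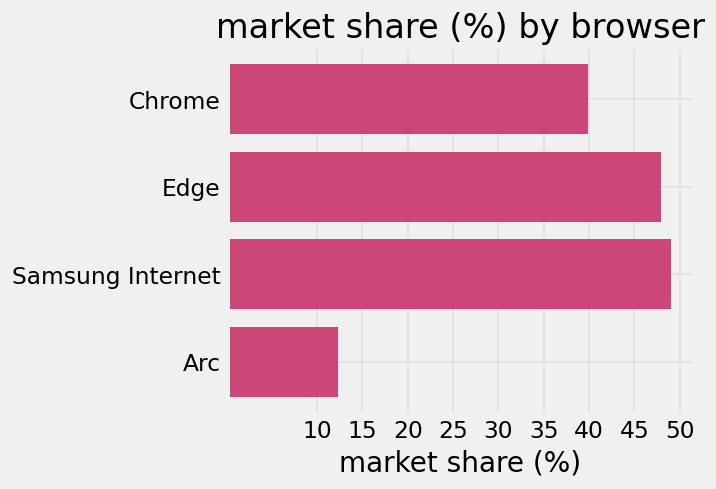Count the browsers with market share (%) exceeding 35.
Above 35: Chrome, Edge, Samsung Internet.

3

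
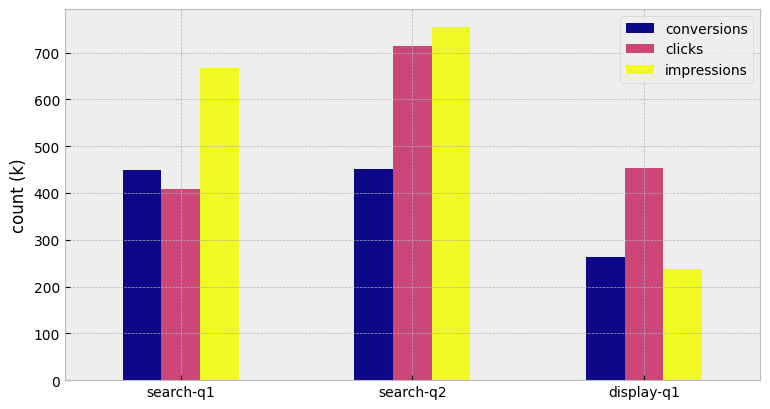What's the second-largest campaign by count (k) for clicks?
Top 3 for clicks: search-q2 ≈ 700, display-q1 ≈ 500, search-q1 ≈ 400.

display-q1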